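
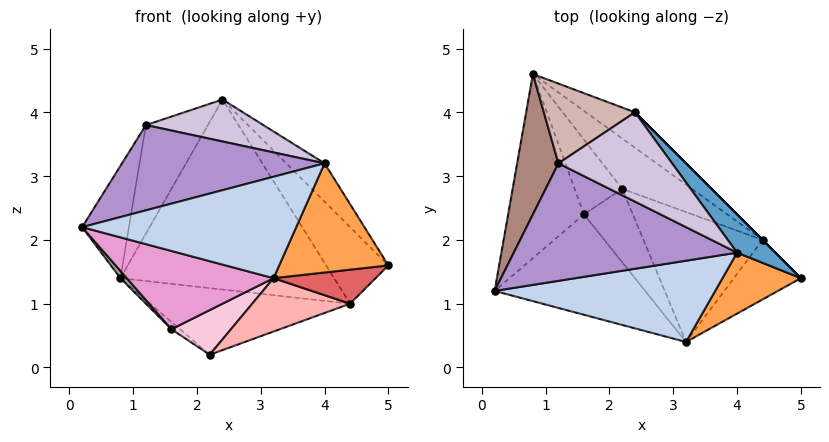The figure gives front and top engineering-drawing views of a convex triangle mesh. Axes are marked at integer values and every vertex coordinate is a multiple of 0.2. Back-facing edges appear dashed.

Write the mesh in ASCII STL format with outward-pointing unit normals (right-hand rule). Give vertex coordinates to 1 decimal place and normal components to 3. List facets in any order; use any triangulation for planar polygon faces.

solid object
 facet normal 0.816 0.408 0.408
  outer loop
   vertex 4.0 1.8 3.2
   vertex 5.0 1.4 1.6
   vertex 2.4 4.0 4.2
  endloop
 endfacet
 facet normal -0.041 -0.780 0.625
  outer loop
   vertex 3.2 0.4 1.4
   vertex 4.0 1.8 3.2
   vertex 0.2 1.2 2.2
  endloop
 endfacet
 facet normal 0.396 -0.802 0.448
  outer loop
   vertex 3.2 0.4 1.4
   vertex 5.0 1.4 1.6
   vertex 4.0 1.8 3.2
  endloop
 endfacet
 facet normal 0.454 0.711 -0.537
  outer loop
   vertex 4.4 2.0 1.0
   vertex 2.2 2.8 0.2
   vertex 0.8 4.6 1.4
  endloop
 endfacet
 facet normal 0.707 0.707 0.000
  outer loop
   vertex 4.4 2.0 1.0
   vertex 2.4 4.0 4.2
   vertex 5.0 1.4 1.6
  endloop
 endfacet
 facet normal 0.568 0.809 -0.151
  outer loop
   vertex 4.4 2.0 1.0
   vertex 0.8 4.6 1.4
   vertex 2.4 4.0 4.2
  endloop
 endfacet
 facet normal 0.349 -0.465 -0.814
  outer loop
   vertex 4.4 2.0 1.0
   vertex 5.0 1.4 1.6
   vertex 3.2 0.4 1.4
  endloop
 endfacet
 facet normal 0.194 -0.373 -0.907
  outer loop
   vertex 4.4 2.0 1.0
   vertex 3.2 0.4 1.4
   vertex 2.2 2.8 0.2
  endloop
 endfacet
 facet normal -0.119 -0.583 0.804
  outer loop
   vertex 1.2 3.2 3.8
   vertex 0.2 1.2 2.2
   vertex 4.0 1.8 3.2
  endloop
 endfacet
 facet normal -0.018 -0.425 0.905
  outer loop
   vertex 1.2 3.2 3.8
   vertex 4.0 1.8 3.2
   vertex 2.4 4.0 4.2
  endloop
 endfacet
 facet normal -0.928 0.232 0.290
  outer loop
   vertex 1.2 3.2 3.8
   vertex 0.8 4.6 1.4
   vertex 0.2 1.2 2.2
  endloop
 endfacet
 facet normal -0.592 0.649 0.477
  outer loop
   vertex 1.2 3.2 3.8
   vertex 2.4 4.0 4.2
   vertex 0.8 4.6 1.4
  endloop
 endfacet
 facet normal -0.351 -0.576 -0.739
  outer loop
   vertex 1.6 2.4 0.6
   vertex 3.2 0.4 1.4
   vertex 0.2 1.2 2.2
  endloop
 endfacet
 facet normal -0.217 -0.507 -0.834
  outer loop
   vertex 1.6 2.4 0.6
   vertex 2.2 2.8 0.2
   vertex 3.2 0.4 1.4
  endloop
 endfacet
 facet normal -0.742 -0.027 -0.669
  outer loop
   vertex 1.6 2.4 0.6
   vertex 0.2 1.2 2.2
   vertex 0.8 4.6 1.4
  endloop
 endfacet
 facet normal -0.589 0.078 -0.805
  outer loop
   vertex 1.6 2.4 0.6
   vertex 0.8 4.6 1.4
   vertex 2.2 2.8 0.2
  endloop
 endfacet
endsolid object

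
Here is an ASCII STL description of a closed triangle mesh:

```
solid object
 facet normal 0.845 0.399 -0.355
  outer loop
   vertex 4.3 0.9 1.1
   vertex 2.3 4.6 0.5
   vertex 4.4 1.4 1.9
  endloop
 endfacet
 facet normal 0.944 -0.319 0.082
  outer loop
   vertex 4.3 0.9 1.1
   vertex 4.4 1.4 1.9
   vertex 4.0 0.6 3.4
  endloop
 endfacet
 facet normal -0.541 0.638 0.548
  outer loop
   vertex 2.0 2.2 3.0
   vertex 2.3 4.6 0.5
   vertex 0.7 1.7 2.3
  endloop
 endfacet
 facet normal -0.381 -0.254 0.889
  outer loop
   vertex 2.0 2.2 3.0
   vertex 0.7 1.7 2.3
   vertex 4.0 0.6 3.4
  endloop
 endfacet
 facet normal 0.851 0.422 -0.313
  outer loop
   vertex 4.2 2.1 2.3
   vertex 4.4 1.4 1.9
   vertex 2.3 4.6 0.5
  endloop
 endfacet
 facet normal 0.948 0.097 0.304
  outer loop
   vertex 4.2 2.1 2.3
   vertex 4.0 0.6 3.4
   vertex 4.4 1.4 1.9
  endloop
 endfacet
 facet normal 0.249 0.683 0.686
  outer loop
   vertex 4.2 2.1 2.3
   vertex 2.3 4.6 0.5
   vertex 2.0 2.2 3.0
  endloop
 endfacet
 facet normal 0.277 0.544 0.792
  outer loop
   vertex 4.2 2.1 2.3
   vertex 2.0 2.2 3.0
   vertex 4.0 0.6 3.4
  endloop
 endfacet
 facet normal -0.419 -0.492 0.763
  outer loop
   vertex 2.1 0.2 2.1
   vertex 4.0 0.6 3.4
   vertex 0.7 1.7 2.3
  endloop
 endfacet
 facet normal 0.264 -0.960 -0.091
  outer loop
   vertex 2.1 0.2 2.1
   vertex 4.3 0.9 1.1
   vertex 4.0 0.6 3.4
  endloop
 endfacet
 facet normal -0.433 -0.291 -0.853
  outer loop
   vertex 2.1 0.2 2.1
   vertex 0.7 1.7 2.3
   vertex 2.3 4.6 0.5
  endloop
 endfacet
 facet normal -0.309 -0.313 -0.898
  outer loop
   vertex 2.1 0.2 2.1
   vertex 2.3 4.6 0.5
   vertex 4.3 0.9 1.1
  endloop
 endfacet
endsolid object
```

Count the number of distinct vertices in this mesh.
8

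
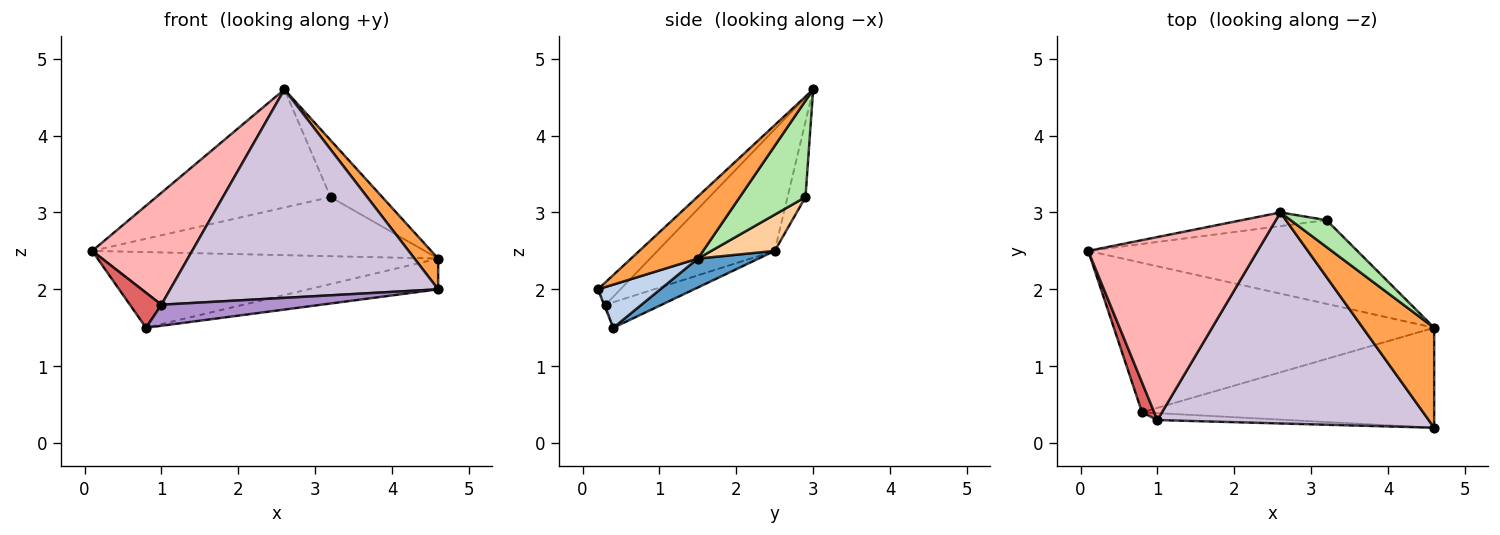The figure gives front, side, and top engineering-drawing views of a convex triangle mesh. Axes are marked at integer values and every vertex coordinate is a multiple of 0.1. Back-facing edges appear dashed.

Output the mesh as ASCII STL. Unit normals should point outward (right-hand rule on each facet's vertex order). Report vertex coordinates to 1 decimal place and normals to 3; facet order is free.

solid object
 facet normal 0.080 0.450 -0.889
  outer loop
   vertex 0.8 0.4 1.5
   vertex 0.1 2.5 2.5
   vertex 4.6 1.5 2.4
  endloop
 endfacet
 facet normal 0.140 0.291 -0.946
  outer loop
   vertex 4.6 0.2 2.0
   vertex 0.8 0.4 1.5
   vertex 4.6 1.5 2.4
  endloop
 endfacet
 facet normal 0.639 -0.226 0.735
  outer loop
   vertex 4.6 0.2 2.0
   vertex 4.6 1.5 2.4
   vertex 2.6 3.0 4.6
  endloop
 endfacet
 facet normal 0.109 0.573 -0.812
  outer loop
   vertex 3.2 2.9 3.2
   vertex 4.6 1.5 2.4
   vertex 0.1 2.5 2.5
  endloop
 endfacet
 facet normal -0.102 0.988 -0.114
  outer loop
   vertex 3.2 2.9 3.2
   vertex 0.1 2.5 2.5
   vertex 2.6 3.0 4.6
  endloop
 endfacet
 facet normal 0.754 0.594 0.281
  outer loop
   vertex 3.2 2.9 3.2
   vertex 2.6 3.0 4.6
   vertex 4.6 1.5 2.4
  endloop
 endfacet
 facet normal -0.804 -0.452 0.386
  outer loop
   vertex 1.0 0.3 1.8
   vertex 0.1 2.5 2.5
   vertex 0.8 0.4 1.5
  endloop
 endfacet
 facet normal -0.522 -0.445 0.728
  outer loop
   vertex 1.0 0.3 1.8
   vertex 2.6 3.0 4.6
   vertex 0.1 2.5 2.5
  endloop
 endfacet
 facet normal -0.009 -0.950 -0.311
  outer loop
   vertex 1.0 0.3 1.8
   vertex 0.8 0.4 1.5
   vertex 4.6 0.2 2.0
  endloop
 endfacet
 facet normal -0.059 -0.702 0.710
  outer loop
   vertex 1.0 0.3 1.8
   vertex 4.6 0.2 2.0
   vertex 2.6 3.0 4.6
  endloop
 endfacet
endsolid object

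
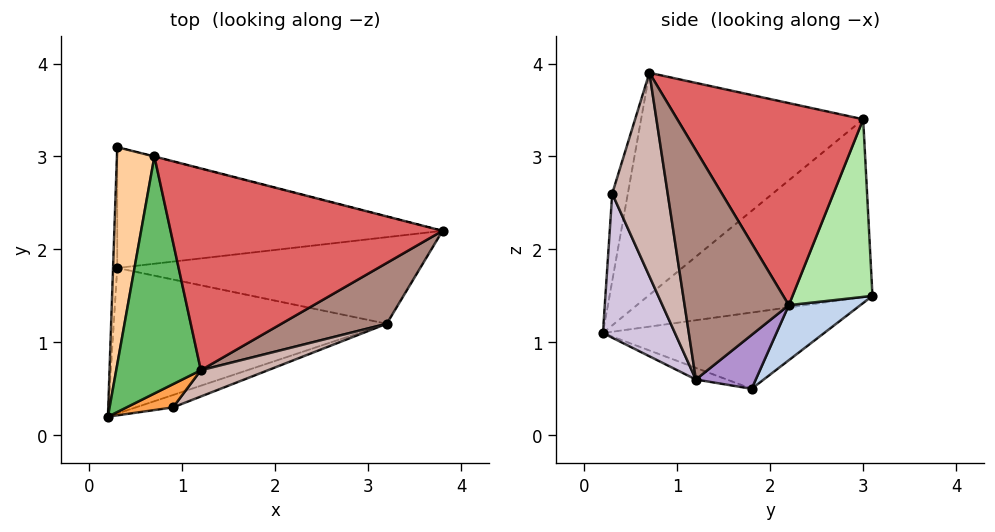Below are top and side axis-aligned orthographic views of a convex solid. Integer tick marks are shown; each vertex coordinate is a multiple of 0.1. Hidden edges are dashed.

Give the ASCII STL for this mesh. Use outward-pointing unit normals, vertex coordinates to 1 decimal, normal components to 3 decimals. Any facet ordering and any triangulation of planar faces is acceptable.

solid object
 facet normal -0.998 0.042 -0.054
  outer loop
   vertex 0.3 1.8 0.5
   vertex 0.2 0.2 1.1
   vertex 0.3 3.1 1.5
  endloop
 endfacet
 facet normal 0.133 0.604 -0.786
  outer loop
   vertex 0.3 1.8 0.5
   vertex 0.3 3.1 1.5
   vertex 3.8 2.2 1.4
  endloop
 endfacet
 facet normal -0.668 -0.654 0.355
  outer loop
   vertex 0.9 0.3 2.6
   vertex 1.2 0.7 3.9
   vertex 0.2 0.2 1.1
  endloop
 endfacet
 facet normal -0.978 0.005 0.206
  outer loop
   vertex 0.7 3.0 3.4
   vertex 0.3 3.1 1.5
   vertex 0.2 0.2 1.1
  endloop
 endfacet
 facet normal -0.927 -0.125 0.353
  outer loop
   vertex 0.7 3.0 3.4
   vertex 0.2 0.2 1.1
   vertex 1.2 0.7 3.9
  endloop
 endfacet
 facet normal 0.249 0.969 -0.001
  outer loop
   vertex 0.7 3.0 3.4
   vertex 3.8 2.2 1.4
   vertex 0.3 3.1 1.5
  endloop
 endfacet
 facet normal 0.571 0.291 0.768
  outer loop
   vertex 0.7 3.0 3.4
   vertex 1.2 0.7 3.9
   vertex 3.8 2.2 1.4
  endloop
 endfacet
 facet normal -0.040 -0.349 -0.936
  outer loop
   vertex 3.2 1.2 0.6
   vertex 0.2 0.2 1.1
   vertex 0.3 1.8 0.5
  endloop
 endfacet
 facet normal 0.145 0.564 -0.813
  outer loop
   vertex 3.2 1.2 0.6
   vertex 0.3 1.8 0.5
   vertex 3.8 2.2 1.4
  endloop
 endfacet
 facet normal 0.303 -0.950 -0.078
  outer loop
   vertex 3.2 1.2 0.6
   vertex 0.9 0.3 2.6
   vertex 0.2 0.2 1.1
  endloop
 endfacet
 facet normal 0.682 -0.660 0.314
  outer loop
   vertex 3.2 1.2 0.6
   vertex 3.8 2.2 1.4
   vertex 1.2 0.7 3.9
  endloop
 endfacet
 facet normal 0.475 -0.866 0.157
  outer loop
   vertex 3.2 1.2 0.6
   vertex 1.2 0.7 3.9
   vertex 0.9 0.3 2.6
  endloop
 endfacet
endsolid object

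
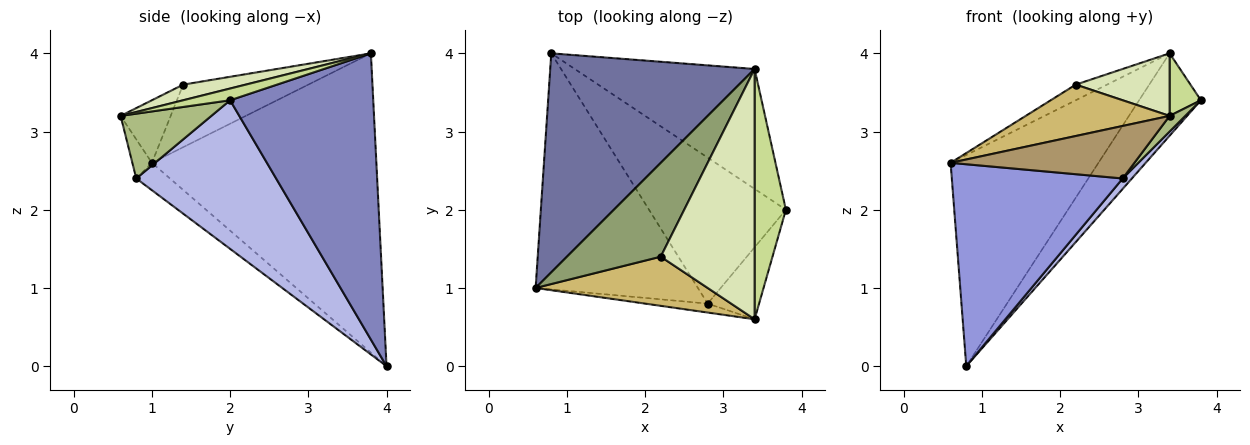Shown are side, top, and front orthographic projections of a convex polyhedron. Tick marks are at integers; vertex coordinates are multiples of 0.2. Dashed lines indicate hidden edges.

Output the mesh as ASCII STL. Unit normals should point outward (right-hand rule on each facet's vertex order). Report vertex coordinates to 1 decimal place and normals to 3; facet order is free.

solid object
 facet normal -0.725 0.478 0.495
  outer loop
   vertex 3.4 3.8 4.0
   vertex 0.8 4.0 0.0
   vertex 0.6 1.0 2.6
  endloop
 endfacet
 facet normal 0.795 0.343 -0.500
  outer loop
   vertex 3.4 3.8 4.0
   vertex 3.8 2.0 3.4
   vertex 0.8 4.0 0.0
  endloop
 endfacet
 facet normal -0.127 -0.645 -0.754
  outer loop
   vertex 2.8 0.8 2.4
   vertex 0.6 1.0 2.6
   vertex 0.8 4.0 0.0
  endloop
 endfacet
 facet normal 0.735 -0.048 -0.677
  outer loop
   vertex 2.8 0.8 2.4
   vertex 0.8 4.0 0.0
   vertex 3.8 2.0 3.4
  endloop
 endfacet
 facet normal -0.549 0.137 0.824
  outer loop
   vertex 2.2 1.4 3.6
   vertex 3.4 3.8 4.0
   vertex 0.6 1.0 2.6
  endloop
 endfacet
 facet normal 0.776 -0.134 -0.616
  outer loop
   vertex 3.4 0.6 3.2
   vertex 2.8 0.8 2.4
   vertex 3.8 2.0 3.4
  endloop
 endfacet
 facet normal 0.342 -0.228 0.912
  outer loop
   vertex 3.4 0.6 3.2
   vertex 3.8 2.0 3.4
   vertex 3.4 3.8 4.0
  endloop
 endfacet
 facet normal 0.160 -0.239 0.958
  outer loop
   vertex 3.4 0.6 3.2
   vertex 3.4 3.8 4.0
   vertex 2.2 1.4 3.6
  endloop
 endfacet
 facet normal -0.104 -0.980 -0.167
  outer loop
   vertex 3.4 0.6 3.2
   vertex 0.6 1.0 2.6
   vertex 2.8 0.8 2.4
  endloop
 endfacet
 facet normal -0.244 -0.701 0.670
  outer loop
   vertex 3.4 0.6 3.2
   vertex 2.2 1.4 3.6
   vertex 0.6 1.0 2.6
  endloop
 endfacet
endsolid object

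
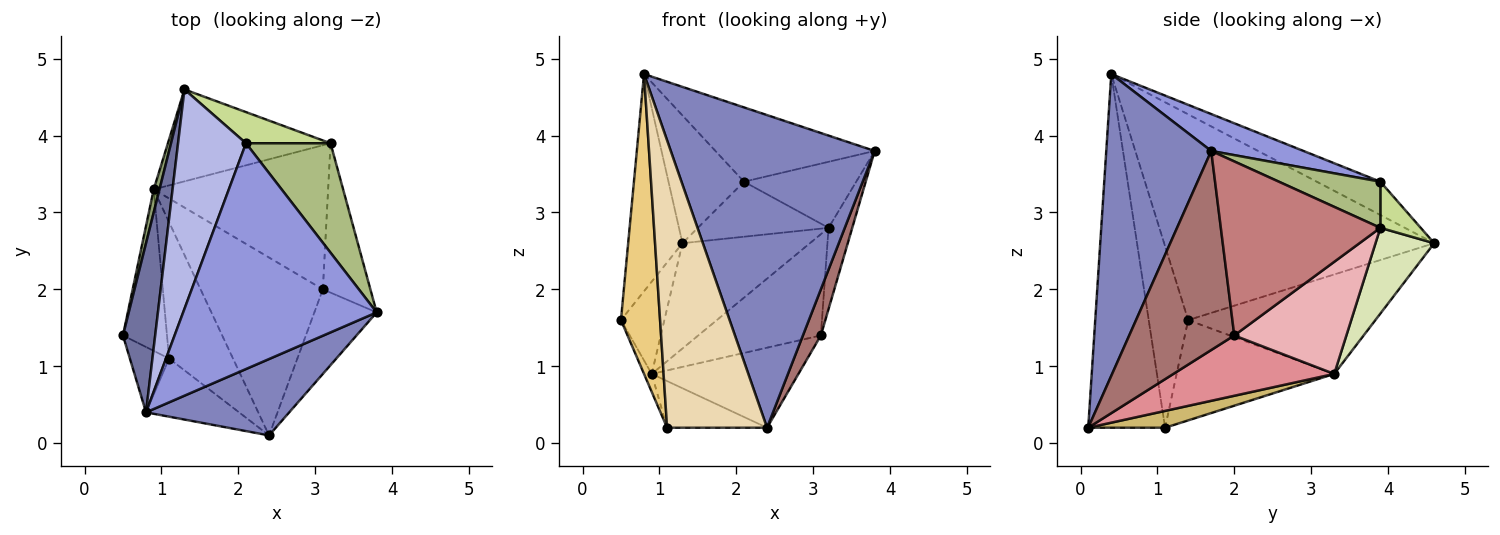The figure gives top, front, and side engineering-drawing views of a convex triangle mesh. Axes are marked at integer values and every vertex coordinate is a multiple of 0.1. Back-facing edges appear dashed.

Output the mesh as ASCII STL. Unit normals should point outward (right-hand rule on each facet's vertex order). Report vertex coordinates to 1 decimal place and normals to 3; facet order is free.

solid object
 facet normal -0.969 0.195 0.152
  outer loop
   vertex 0.8 0.4 4.8
   vertex 1.3 4.6 2.6
   vertex 0.5 1.4 1.6
  endloop
 endfacet
 facet normal 0.447 -0.869 0.212
  outer loop
   vertex 2.4 0.1 0.2
   vertex 3.8 1.7 3.8
   vertex 0.8 0.4 4.8
  endloop
 endfacet
 facet normal 0.178 0.308 0.935
  outer loop
   vertex 2.1 3.9 3.4
   vertex 0.8 0.4 4.8
   vertex 3.8 1.7 3.8
  endloop
 endfacet
 facet normal -0.390 0.463 0.796
  outer loop
   vertex 2.1 3.9 3.4
   vertex 1.3 4.6 2.6
   vertex 0.8 0.4 4.8
  endloop
 endfacet
 facet normal -0.973 0.226 0.056
  outer loop
   vertex 0.9 3.3 0.9
   vertex 0.5 1.4 1.6
   vertex 1.3 4.6 2.6
  endloop
 endfacet
 facet normal 0.423 0.468 0.776
  outer loop
   vertex 3.2 3.9 2.8
   vertex 2.1 3.9 3.4
   vertex 3.8 1.7 3.8
  endloop
 endfacet
 facet normal 0.260 0.840 0.476
  outer loop
   vertex 3.2 3.9 2.8
   vertex 1.3 4.6 2.6
   vertex 2.1 3.9 3.4
  endloop
 endfacet
 facet normal 0.328 0.712 -0.621
  outer loop
   vertex 3.2 3.9 2.8
   vertex 0.9 3.3 0.9
   vertex 1.3 4.6 2.6
  endloop
 endfacet
 facet normal -0.915 0.045 -0.402
  outer loop
   vertex 1.1 1.1 0.2
   vertex 0.5 1.4 1.6
   vertex 0.9 3.3 0.9
  endloop
 endfacet
 facet normal 0.242 0.314 -0.918
  outer loop
   vertex 1.1 1.1 0.2
   vertex 0.9 3.3 0.9
   vertex 2.4 0.1 0.2
  endloop
 endfacet
 facet normal -0.702 -0.696 -0.152
  outer loop
   vertex 1.1 1.1 0.2
   vertex 0.8 0.4 4.8
   vertex 0.5 1.4 1.6
  endloop
 endfacet
 facet normal -0.602 -0.783 -0.158
  outer loop
   vertex 1.1 1.1 0.2
   vertex 2.4 0.1 0.2
   vertex 0.8 0.4 4.8
  endloop
 endfacet
 facet normal 0.942 -0.161 -0.295
  outer loop
   vertex 3.1 2.0 1.4
   vertex 3.8 1.7 3.8
   vertex 2.4 0.1 0.2
  endloop
 endfacet
 facet normal 0.955 0.142 -0.261
  outer loop
   vertex 3.1 2.0 1.4
   vertex 3.2 3.9 2.8
   vertex 3.8 1.7 3.8
  endloop
 endfacet
 facet normal 0.410 0.374 -0.832
  outer loop
   vertex 3.1 2.0 1.4
   vertex 2.4 0.1 0.2
   vertex 0.9 3.3 0.9
  endloop
 endfacet
 facet normal 0.465 0.509 -0.724
  outer loop
   vertex 3.1 2.0 1.4
   vertex 0.9 3.3 0.9
   vertex 3.2 3.9 2.8
  endloop
 endfacet
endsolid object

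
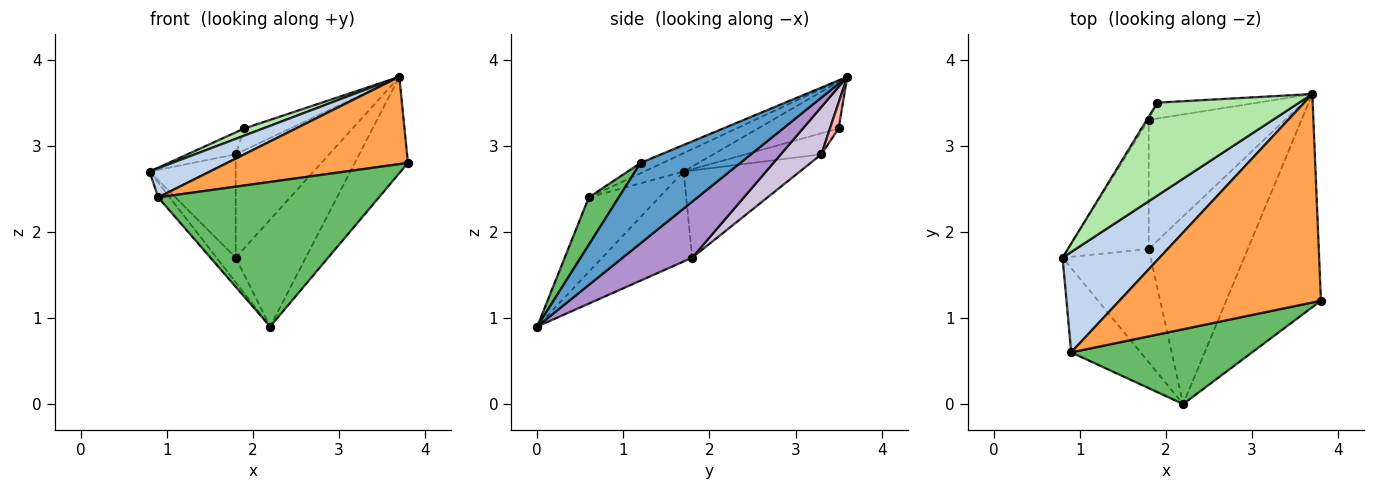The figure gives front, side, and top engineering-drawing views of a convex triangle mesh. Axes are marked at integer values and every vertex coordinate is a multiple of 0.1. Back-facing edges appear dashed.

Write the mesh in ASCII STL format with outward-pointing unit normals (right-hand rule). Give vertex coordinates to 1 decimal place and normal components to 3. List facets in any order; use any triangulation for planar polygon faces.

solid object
 facet normal 0.612 0.326 -0.721
  outer loop
   vertex 2.2 0.0 0.9
   vertex 3.7 3.6 3.8
   vertex 3.8 1.2 2.8
  endloop
 endfacet
 facet normal -0.179 -0.274 0.945
  outer loop
   vertex 0.9 0.6 2.4
   vertex 3.7 3.6 3.8
   vertex 0.8 1.7 2.7
  endloop
 endfacet
 facet normal -0.047 -0.386 0.921
  outer loop
   vertex 0.9 0.6 2.4
   vertex 3.8 1.2 2.8
   vertex 3.7 3.6 3.8
  endloop
 endfacet
 facet normal -0.726 0.119 -0.677
  outer loop
   vertex 0.9 0.6 2.4
   vertex 0.8 1.7 2.7
   vertex 2.2 0.0 0.9
  endloop
 endfacet
 facet normal 0.120 -0.882 0.456
  outer loop
   vertex 0.9 0.6 2.4
   vertex 2.2 0.0 0.9
   vertex 3.8 1.2 2.8
  endloop
 endfacet
 facet normal -0.312 -0.073 0.947
  outer loop
   vertex 1.9 3.5 3.2
   vertex 0.8 1.7 2.7
   vertex 3.7 3.6 3.8
  endloop
 endfacet
 facet normal -0.841 0.535 -0.076
  outer loop
   vertex 1.9 3.5 3.2
   vertex 1.8 3.3 2.9
   vertex 0.8 1.7 2.7
  endloop
 endfacet
 facet normal 0.150 0.799 -0.583
  outer loop
   vertex 1.9 3.5 3.2
   vertex 3.7 3.6 3.8
   vertex 1.8 3.3 2.9
  endloop
 endfacet
 facet normal 0.441 0.445 -0.780
  outer loop
   vertex 1.8 1.8 1.7
   vertex 3.7 3.6 3.8
   vertex 2.2 0.0 0.9
  endloop
 endfacet
 facet normal 0.262 0.603 -0.754
  outer loop
   vertex 1.8 1.8 1.7
   vertex 1.8 3.3 2.9
   vertex 3.7 3.6 3.8
  endloop
 endfacet
 facet normal -0.707 0.150 -0.692
  outer loop
   vertex 1.8 1.8 1.7
   vertex 2.2 0.0 0.9
   vertex 0.8 1.7 2.7
  endloop
 endfacet
 facet normal -0.645 0.478 -0.597
  outer loop
   vertex 1.8 1.8 1.7
   vertex 0.8 1.7 2.7
   vertex 1.8 3.3 2.9
  endloop
 endfacet
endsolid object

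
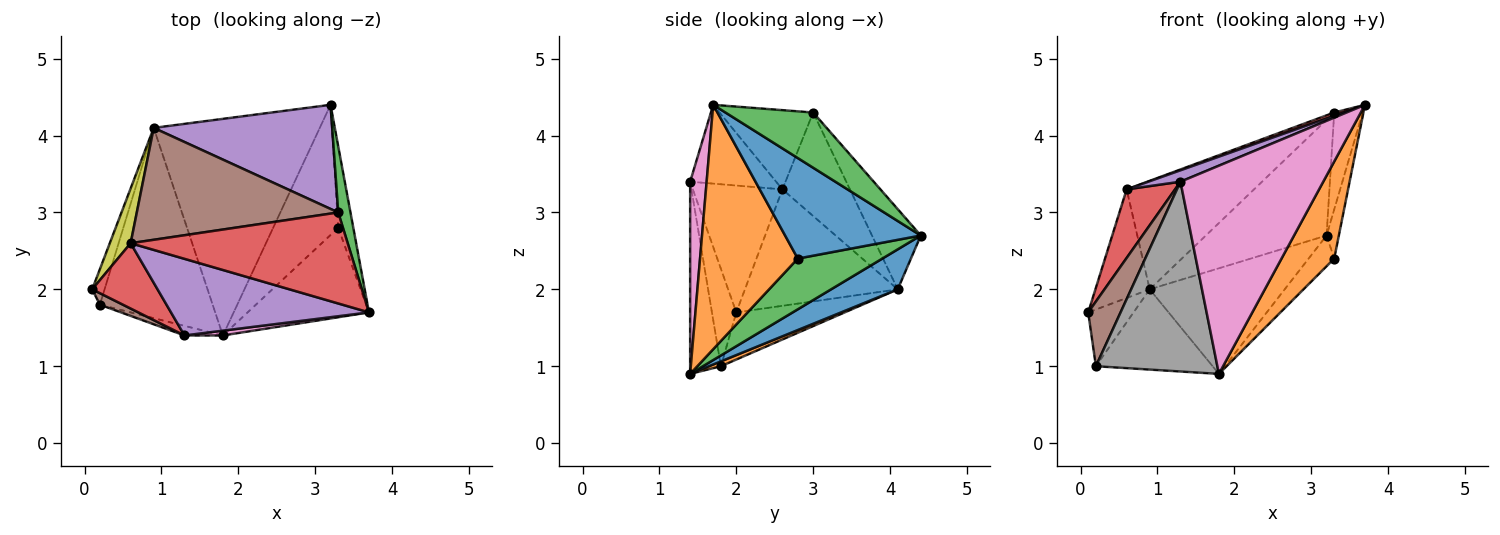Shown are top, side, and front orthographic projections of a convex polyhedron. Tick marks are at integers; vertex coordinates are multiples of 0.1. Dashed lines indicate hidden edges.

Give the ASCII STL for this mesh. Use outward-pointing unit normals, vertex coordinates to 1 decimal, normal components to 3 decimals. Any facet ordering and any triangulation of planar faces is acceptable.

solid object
 facet normal 0.985 0.089 -0.148
  outer loop
   vertex 3.3 2.8 2.4
   vertex 3.2 4.4 2.7
   vertex 3.7 1.7 4.4
  endloop
 endfacet
 facet normal 0.806 -0.435 -0.401
  outer loop
   vertex 3.3 2.8 2.4
   vertex 3.7 1.7 4.4
   vertex 1.8 1.4 0.9
  endloop
 endfacet
 facet normal 0.604 0.183 -0.775
  outer loop
   vertex 3.3 2.8 2.4
   vertex 1.8 1.4 0.9
   vertex 3.2 4.4 2.7
  endloop
 endfacet
 facet normal -0.801 -0.433 0.413
  outer loop
   vertex 1.3 1.4 3.4
   vertex 0.6 2.6 3.3
   vertex 0.1 2.0 1.7
  endloop
 endfacet
 facet normal -0.366 -0.137 0.920
  outer loop
   vertex 1.3 1.4 3.4
   vertex 3.7 1.7 4.4
   vertex 0.6 2.6 3.3
  endloop
 endfacet
 facet normal -0.595 -0.791 0.141
  outer loop
   vertex 1.3 1.4 3.4
   vertex 0.1 2.0 1.7
   vertex 0.2 1.8 1.0
  endloop
 endfacet
 facet normal 0.115 -0.993 0.023
  outer loop
   vertex 1.3 1.4 3.4
   vertex 1.8 1.4 0.9
   vertex 3.7 1.7 4.4
  endloop
 endfacet
 facet normal -0.245 -0.968 -0.049
  outer loop
   vertex 1.3 1.4 3.4
   vertex 0.2 1.8 1.0
   vertex 1.8 1.4 0.9
  endloop
 endfacet
 facet normal -0.929 0.330 0.167
  outer loop
   vertex 0.9 4.1 2.0
   vertex 0.1 2.0 1.7
   vertex 0.6 2.6 3.3
  endloop
 endfacet
 facet normal -0.897 0.375 -0.235
  outer loop
   vertex 0.9 4.1 2.0
   vertex 0.2 1.8 1.0
   vertex 0.1 2.0 1.7
  endloop
 endfacet
 facet normal 0.211 0.428 -0.878
  outer loop
   vertex 0.9 4.1 2.0
   vertex 3.2 4.4 2.7
   vertex 1.8 1.4 0.9
  endloop
 endfacet
 facet normal 0.040 0.388 -0.921
  outer loop
   vertex 0.9 4.1 2.0
   vertex 1.8 1.4 0.9
   vertex 0.2 1.8 1.0
  endloop
 endfacet
 facet normal 0.931 0.302 0.206
  outer loop
   vertex 3.3 3.0 4.3
   vertex 3.7 1.7 4.4
   vertex 3.2 4.4 2.7
  endloop
 endfacet
 facet normal -0.343 -0.033 0.939
  outer loop
   vertex 3.3 3.0 4.3
   vertex 0.6 2.6 3.3
   vertex 3.7 1.7 4.4
  endloop
 endfacet
 facet normal -0.288 0.712 0.641
  outer loop
   vertex 3.3 3.0 4.3
   vertex 3.2 4.4 2.7
   vertex 0.9 4.1 2.0
  endloop
 endfacet
 facet normal -0.346 0.653 0.674
  outer loop
   vertex 3.3 3.0 4.3
   vertex 0.9 4.1 2.0
   vertex 0.6 2.6 3.3
  endloop
 endfacet
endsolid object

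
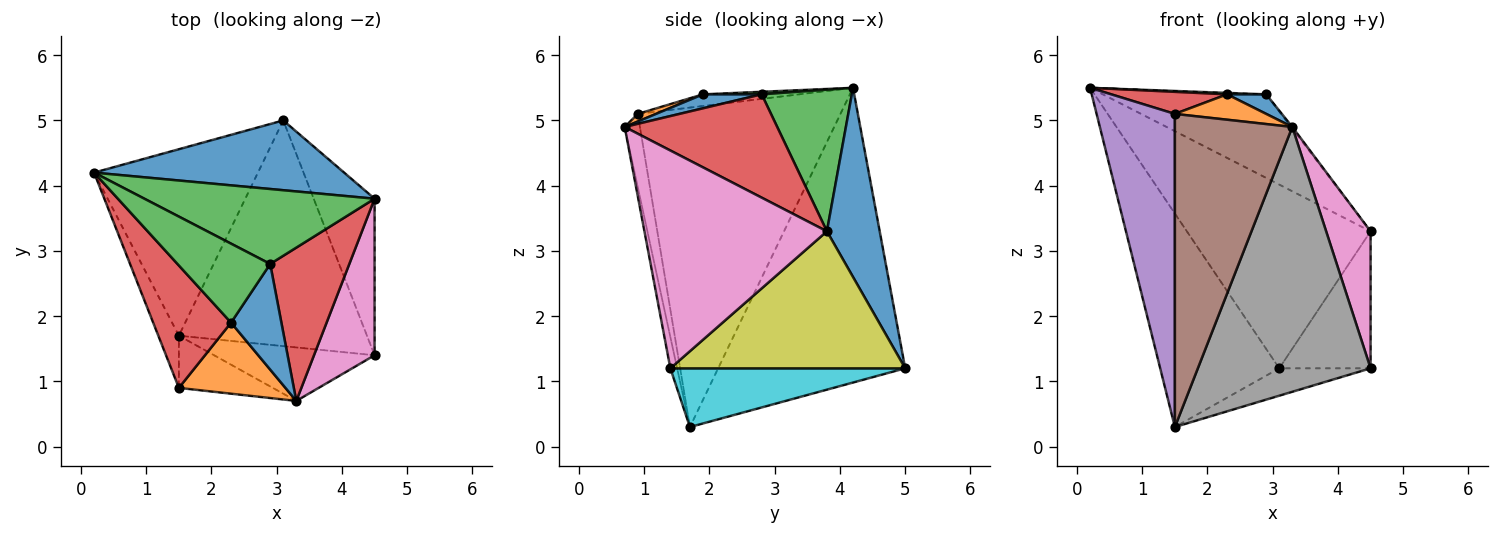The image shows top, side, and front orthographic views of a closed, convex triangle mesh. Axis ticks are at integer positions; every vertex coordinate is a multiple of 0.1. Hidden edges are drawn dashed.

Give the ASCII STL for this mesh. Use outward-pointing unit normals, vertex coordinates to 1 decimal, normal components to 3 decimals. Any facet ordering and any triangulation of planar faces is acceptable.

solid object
 facet normal 0.259 0.903 0.343
  outer loop
   vertex 3.1 5.0 1.2
   vertex 0.2 4.2 5.5
   vertex 4.5 3.8 3.3
  endloop
 endfacet
 facet normal -0.764 0.486 -0.425
  outer loop
   vertex 3.1 5.0 1.2
   vertex 1.5 1.7 0.3
   vertex 0.2 4.2 5.5
  endloop
 endfacet
 facet normal 0.380 0.689 0.617
  outer loop
   vertex 2.9 2.8 5.4
   vertex 4.5 3.8 3.3
   vertex 0.2 4.2 5.5
  endloop
 endfacet
 facet normal 0.794 0.006 0.608
  outer loop
   vertex 2.9 2.8 5.4
   vertex 3.3 0.7 4.9
   vertex 4.5 3.8 3.3
  endloop
 endfacet
 facet normal -0.931 -0.360 -0.060
  outer loop
   vertex 1.5 0.9 5.1
   vertex 0.2 4.2 5.5
   vertex 1.5 1.7 0.3
  endloop
 endfacet
 facet normal -0.127 -0.978 -0.163
  outer loop
   vertex 1.5 0.9 5.1
   vertex 1.5 1.7 0.3
   vertex 3.3 0.7 4.9
  endloop
 endfacet
 facet normal 0.938 -0.228 0.261
  outer loop
   vertex 4.5 1.4 1.2
   vertex 4.5 3.8 3.3
   vertex 3.3 0.7 4.9
  endloop
 endfacet
 facet normal -0.039 -0.979 -0.198
  outer loop
   vertex 4.5 1.4 1.2
   vertex 3.3 0.7 4.9
   vertex 1.5 1.7 0.3
  endloop
 endfacet
 facet normal 0.861 0.335 -0.383
  outer loop
   vertex 4.5 1.4 1.2
   vertex 3.1 5.0 1.2
   vertex 4.5 3.8 3.3
  endloop
 endfacet
 facet normal 0.296 0.115 -0.948
  outer loop
   vertex 4.5 1.4 1.2
   vertex 1.5 1.7 0.3
   vertex 3.1 5.0 1.2
  endloop
 endfacet
 facet normal 0.263 -0.176 0.949
  outer loop
   vertex 2.3 1.9 5.4
   vertex 3.3 0.7 4.9
   vertex 2.9 2.8 5.4
  endloop
 endfacet
 facet normal 0.067 -0.336 0.940
  outer loop
   vertex 2.3 1.9 5.4
   vertex 1.5 0.9 5.1
   vertex 3.3 0.7 4.9
  endloop
 endfacet
 facet normal 0.028 -0.018 0.999
  outer loop
   vertex 2.3 1.9 5.4
   vertex 2.9 2.8 5.4
   vertex 0.2 4.2 5.5
  endloop
 endfacet
 facet normal -0.146 -0.175 0.974
  outer loop
   vertex 2.3 1.9 5.4
   vertex 0.2 4.2 5.5
   vertex 1.5 0.9 5.1
  endloop
 endfacet
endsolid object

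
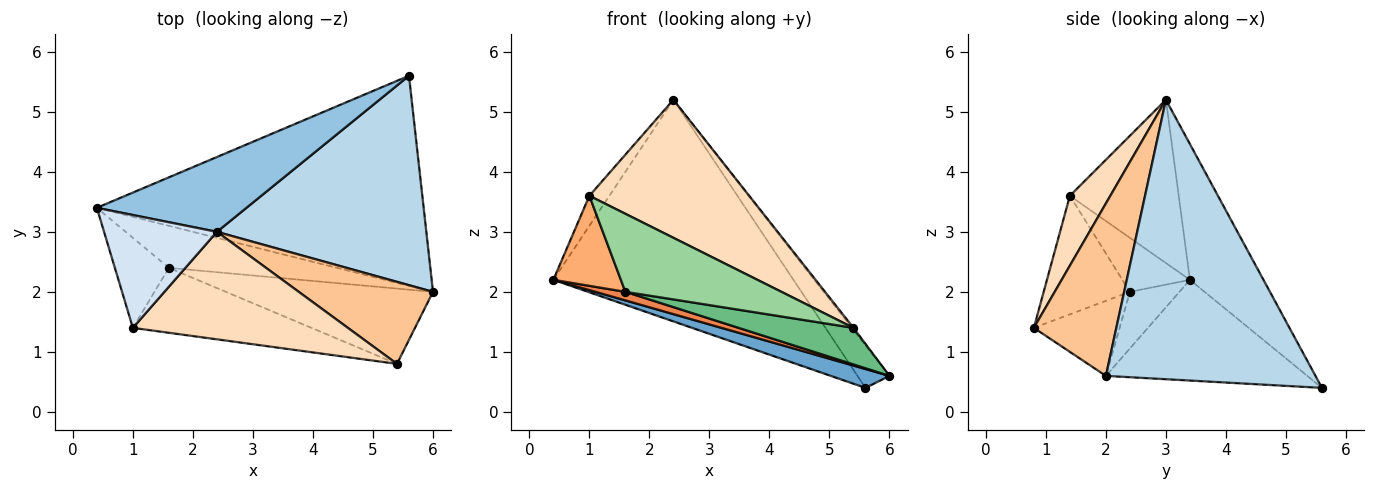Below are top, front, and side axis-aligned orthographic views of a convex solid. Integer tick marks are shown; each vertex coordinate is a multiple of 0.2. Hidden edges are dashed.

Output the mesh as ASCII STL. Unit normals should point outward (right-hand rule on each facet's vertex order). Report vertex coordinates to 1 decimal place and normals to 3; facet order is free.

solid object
 facet normal -0.293 -0.085 -0.952
  outer loop
   vertex 5.6 5.6 0.4
   vertex 6.0 2.0 0.6
   vertex 0.4 3.4 2.2
  endloop
 endfacet
 facet normal -0.279 0.910 0.307
  outer loop
   vertex 2.4 3.0 5.2
   vertex 5.6 5.6 0.4
   vertex 0.4 3.4 2.2
  endloop
 endfacet
 facet normal 0.794 0.121 0.595
  outer loop
   vertex 2.4 3.0 5.2
   vertex 6.0 2.0 0.6
   vertex 5.6 5.6 0.4
  endloop
 endfacet
 facet normal -0.813 0.150 0.562
  outer loop
   vertex 1.0 1.4 3.6
   vertex 2.4 3.0 5.2
   vertex 0.4 3.4 2.2
  endloop
 endfacet
 facet normal -0.313 -0.190 -0.930
  outer loop
   vertex 1.6 2.4 2.0
   vertex 0.4 3.4 2.2
   vertex 6.0 2.0 0.6
  endloop
 endfacet
 facet normal -0.577 -0.577 -0.577
  outer loop
   vertex 1.6 2.4 2.0
   vertex 1.0 1.4 3.6
   vertex 0.4 3.4 2.2
  endloop
 endfacet
 facet normal 0.789 0.015 0.614
  outer loop
   vertex 5.4 0.8 1.4
   vertex 6.0 2.0 0.6
   vertex 2.4 3.0 5.2
  endloop
 endfacet
 facet normal 0.196 -0.774 0.602
  outer loop
   vertex 5.4 0.8 1.4
   vertex 2.4 3.0 5.2
   vertex 1.0 1.4 3.6
  endloop
 endfacet
 facet normal -0.310 -0.415 -0.855
  outer loop
   vertex 5.4 0.8 1.4
   vertex 1.6 2.4 2.0
   vertex 6.0 2.0 0.6
  endloop
 endfacet
 facet normal -0.391 -0.708 -0.589
  outer loop
   vertex 5.4 0.8 1.4
   vertex 1.0 1.4 3.6
   vertex 1.6 2.4 2.0
  endloop
 endfacet
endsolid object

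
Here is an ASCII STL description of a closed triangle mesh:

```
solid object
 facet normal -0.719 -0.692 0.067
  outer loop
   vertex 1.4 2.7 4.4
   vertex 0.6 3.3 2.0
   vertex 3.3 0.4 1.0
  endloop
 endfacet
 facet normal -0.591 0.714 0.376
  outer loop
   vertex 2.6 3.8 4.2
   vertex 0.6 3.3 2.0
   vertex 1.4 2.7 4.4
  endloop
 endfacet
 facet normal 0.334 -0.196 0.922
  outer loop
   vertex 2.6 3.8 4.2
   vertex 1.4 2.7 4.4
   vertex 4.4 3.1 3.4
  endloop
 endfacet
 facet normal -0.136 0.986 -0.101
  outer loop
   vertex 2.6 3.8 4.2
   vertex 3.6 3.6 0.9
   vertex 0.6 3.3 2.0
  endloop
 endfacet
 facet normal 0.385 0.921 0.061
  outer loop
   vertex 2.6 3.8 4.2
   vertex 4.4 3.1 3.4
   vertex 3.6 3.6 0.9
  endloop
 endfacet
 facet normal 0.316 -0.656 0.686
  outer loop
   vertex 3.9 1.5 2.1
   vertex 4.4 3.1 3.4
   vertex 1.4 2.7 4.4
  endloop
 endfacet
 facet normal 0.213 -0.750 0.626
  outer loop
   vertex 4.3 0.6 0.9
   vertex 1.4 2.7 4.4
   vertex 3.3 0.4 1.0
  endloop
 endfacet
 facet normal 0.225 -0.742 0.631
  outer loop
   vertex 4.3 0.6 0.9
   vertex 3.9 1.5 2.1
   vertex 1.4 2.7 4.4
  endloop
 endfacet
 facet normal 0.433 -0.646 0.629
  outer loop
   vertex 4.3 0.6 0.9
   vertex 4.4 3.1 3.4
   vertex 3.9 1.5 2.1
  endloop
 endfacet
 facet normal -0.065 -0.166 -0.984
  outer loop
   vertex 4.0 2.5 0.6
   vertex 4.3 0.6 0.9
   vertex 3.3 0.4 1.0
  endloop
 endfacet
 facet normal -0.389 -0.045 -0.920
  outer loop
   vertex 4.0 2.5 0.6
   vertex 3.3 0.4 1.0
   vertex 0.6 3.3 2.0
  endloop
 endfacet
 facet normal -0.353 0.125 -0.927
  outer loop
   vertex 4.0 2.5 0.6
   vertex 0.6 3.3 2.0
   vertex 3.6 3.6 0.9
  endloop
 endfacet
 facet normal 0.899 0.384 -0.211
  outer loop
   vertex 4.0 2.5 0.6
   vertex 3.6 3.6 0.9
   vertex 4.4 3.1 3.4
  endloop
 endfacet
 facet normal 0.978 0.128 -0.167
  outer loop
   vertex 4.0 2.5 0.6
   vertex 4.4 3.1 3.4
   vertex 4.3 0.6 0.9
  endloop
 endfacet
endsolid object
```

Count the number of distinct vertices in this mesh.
9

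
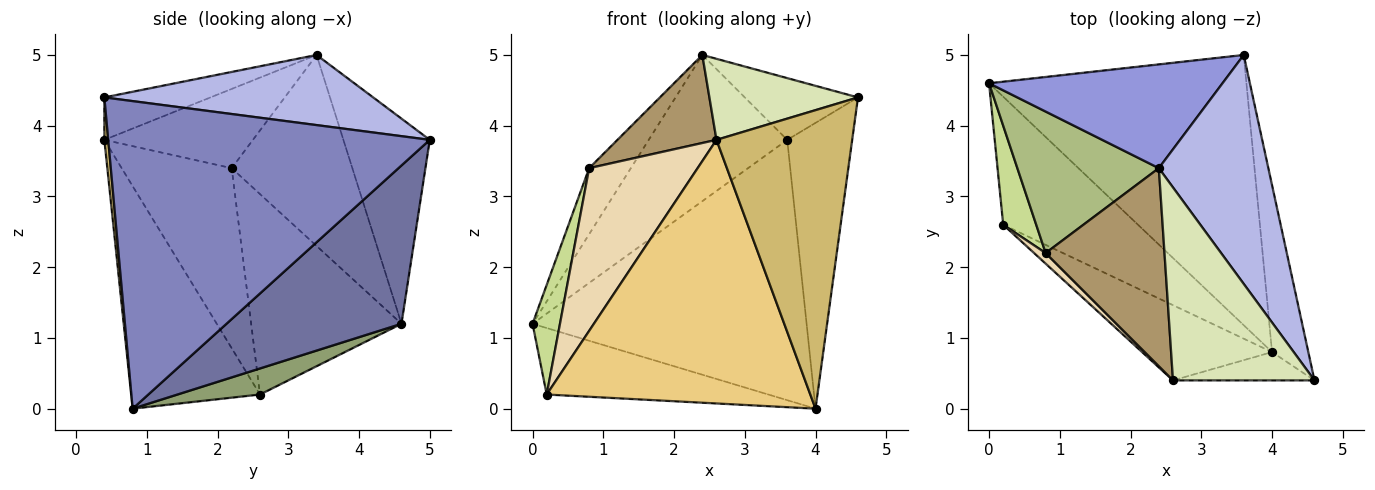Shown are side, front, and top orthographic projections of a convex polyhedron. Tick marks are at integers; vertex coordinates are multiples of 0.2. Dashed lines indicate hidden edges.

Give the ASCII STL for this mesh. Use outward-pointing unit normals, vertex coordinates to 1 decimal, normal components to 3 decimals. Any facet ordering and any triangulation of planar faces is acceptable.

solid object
 facet normal 0.405 0.634 -0.658
  outer loop
   vertex 4.0 0.8 0.0
   vertex 0.0 4.6 1.2
   vertex 3.6 5.0 3.8
  endloop
 endfacet
 facet normal 0.974 0.197 -0.115
  outer loop
   vertex 4.0 0.8 0.0
   vertex 3.6 5.0 3.8
   vertex 4.6 0.4 4.4
  endloop
 endfacet
 facet normal -0.453 0.727 0.516
  outer loop
   vertex 2.4 3.4 5.0
   vertex 3.6 5.0 3.8
   vertex 0.0 4.6 1.2
  endloop
 endfacet
 facet normal 0.526 0.221 0.821
  outer loop
   vertex 2.4 3.4 5.0
   vertex 4.6 0.4 4.4
   vertex 3.6 5.0 3.8
  endloop
 endfacet
 facet normal 0.169 0.454 -0.875
  outer loop
   vertex 0.2 2.6 0.2
   vertex 0.0 4.6 1.2
   vertex 4.0 0.8 0.0
  endloop
 endfacet
 facet normal -0.774 0.268 0.574
  outer loop
   vertex 0.8 2.2 3.4
   vertex 2.4 3.4 5.0
   vertex 0.0 4.6 1.2
  endloop
 endfacet
 facet normal -0.971 -0.177 0.160
  outer loop
   vertex 0.8 2.2 3.4
   vertex 0.0 4.6 1.2
   vertex 0.2 2.6 0.2
  endloop
 endfacet
 facet normal -0.267 -0.373 0.889
  outer loop
   vertex 2.6 0.4 3.8
   vertex 4.6 0.4 4.4
   vertex 2.4 3.4 5.0
  endloop
 endfacet
 facet normal -0.520 -0.347 0.780
  outer loop
   vertex 2.6 0.4 3.8
   vertex 2.4 3.4 5.0
   vertex 0.8 2.2 3.4
  endloop
 endfacet
 facet normal 0.028 -0.995 -0.094
  outer loop
   vertex 2.6 0.4 3.8
   vertex 4.0 0.8 0.0
   vertex 4.6 0.4 4.4
  endloop
 endfacet
 facet normal -0.425 -0.870 -0.248
  outer loop
   vertex 2.6 0.4 3.8
   vertex 0.2 2.6 0.2
   vertex 4.0 0.8 0.0
  endloop
 endfacet
 facet normal -0.711 -0.701 0.046
  outer loop
   vertex 2.6 0.4 3.8
   vertex 0.8 2.2 3.4
   vertex 0.2 2.6 0.2
  endloop
 endfacet
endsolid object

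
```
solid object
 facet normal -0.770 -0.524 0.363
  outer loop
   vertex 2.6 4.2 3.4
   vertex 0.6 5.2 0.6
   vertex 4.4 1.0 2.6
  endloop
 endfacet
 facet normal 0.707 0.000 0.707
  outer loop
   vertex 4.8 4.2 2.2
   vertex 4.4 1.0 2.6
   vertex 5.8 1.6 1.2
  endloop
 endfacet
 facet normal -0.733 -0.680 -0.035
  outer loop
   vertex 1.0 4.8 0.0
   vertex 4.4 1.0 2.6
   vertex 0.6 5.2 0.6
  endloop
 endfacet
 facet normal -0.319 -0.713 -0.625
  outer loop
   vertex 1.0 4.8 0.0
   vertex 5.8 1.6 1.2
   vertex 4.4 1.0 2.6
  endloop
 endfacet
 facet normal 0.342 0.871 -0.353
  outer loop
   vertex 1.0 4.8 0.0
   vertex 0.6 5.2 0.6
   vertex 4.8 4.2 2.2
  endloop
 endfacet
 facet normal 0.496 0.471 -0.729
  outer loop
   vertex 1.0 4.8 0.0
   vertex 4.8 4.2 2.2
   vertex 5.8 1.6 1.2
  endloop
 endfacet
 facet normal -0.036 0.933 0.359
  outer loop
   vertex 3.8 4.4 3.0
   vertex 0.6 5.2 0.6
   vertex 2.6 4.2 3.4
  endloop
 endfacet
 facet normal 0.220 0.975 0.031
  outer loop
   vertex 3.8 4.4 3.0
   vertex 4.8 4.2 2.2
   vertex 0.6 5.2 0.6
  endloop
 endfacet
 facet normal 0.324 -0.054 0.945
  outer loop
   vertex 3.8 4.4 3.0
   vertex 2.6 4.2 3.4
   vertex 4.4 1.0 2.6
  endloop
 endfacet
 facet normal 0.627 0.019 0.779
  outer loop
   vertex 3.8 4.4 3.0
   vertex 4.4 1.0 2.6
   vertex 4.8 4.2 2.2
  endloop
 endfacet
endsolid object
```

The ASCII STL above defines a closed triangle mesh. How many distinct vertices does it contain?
7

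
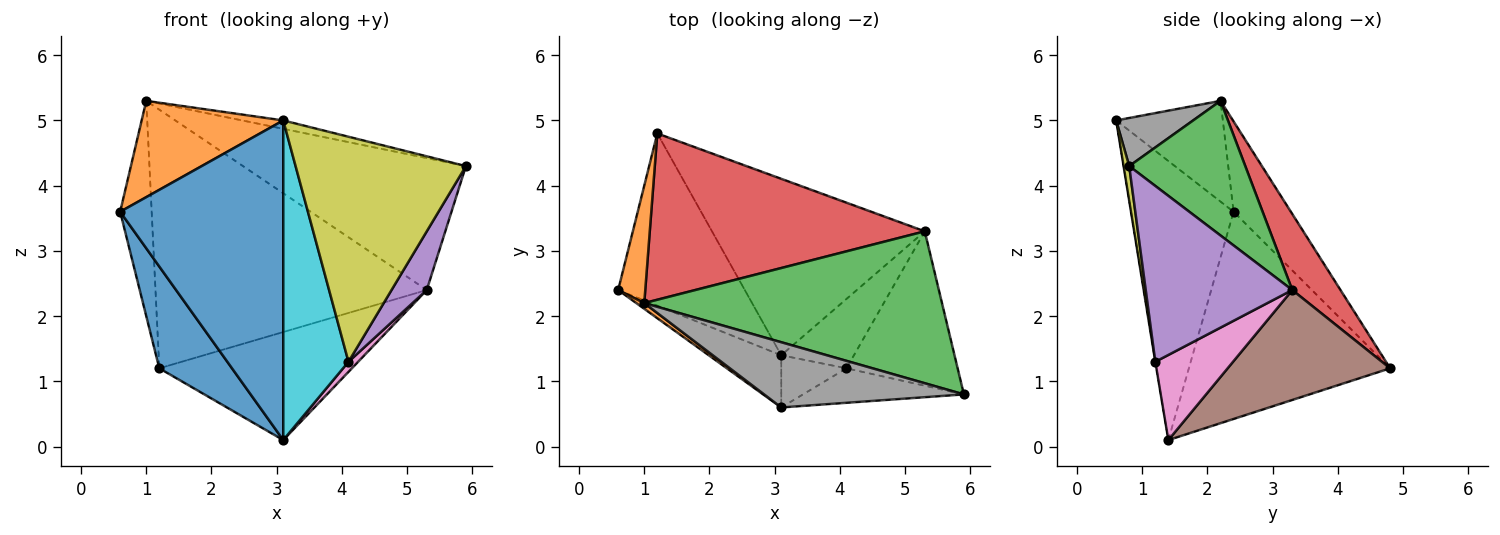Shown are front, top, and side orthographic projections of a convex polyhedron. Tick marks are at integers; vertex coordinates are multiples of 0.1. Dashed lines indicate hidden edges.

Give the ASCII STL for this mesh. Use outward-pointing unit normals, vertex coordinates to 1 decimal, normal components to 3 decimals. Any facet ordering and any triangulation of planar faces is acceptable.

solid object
 facet normal -0.815 -0.294 -0.498
  outer loop
   vertex 3.1 1.4 0.1
   vertex 0.6 2.4 3.6
   vertex 1.2 4.8 1.2
  endloop
 endfacet
 facet normal -0.847 0.466 0.254
  outer loop
   vertex 1.0 2.2 5.3
   vertex 1.2 4.8 1.2
   vertex 0.6 2.4 3.6
  endloop
 endfacet
 facet normal 0.323 0.621 0.714
  outer loop
   vertex 5.3 3.3 2.4
   vertex 1.0 2.2 5.3
   vertex 5.9 0.8 4.3
  endloop
 endfacet
 facet normal 0.148 0.832 0.535
  outer loop
   vertex 5.3 3.3 2.4
   vertex 1.2 4.8 1.2
   vertex 1.0 2.2 5.3
  endloop
 endfacet
 facet normal 0.828 -0.199 -0.524
  outer loop
   vertex 5.3 3.3 2.4
   vertex 5.9 0.8 4.3
   vertex 4.1 1.2 1.3
  endloop
 endfacet
 facet normal 0.403 0.478 -0.780
  outer loop
   vertex 5.3 3.3 2.4
   vertex 3.1 1.4 0.1
   vertex 1.2 4.8 1.2
  endloop
 endfacet
 facet normal 0.757 -0.094 -0.647
  outer loop
   vertex 5.3 3.3 2.4
   vertex 4.1 1.2 1.3
   vertex 3.1 1.4 0.1
  endloop
 endfacet
 facet normal 0.232 0.124 0.965
  outer loop
   vertex 3.1 0.6 5.0
   vertex 5.9 0.8 4.3
   vertex 1.0 2.2 5.3
  endloop
 endfacet
 facet normal 0.033 -0.988 -0.151
  outer loop
   vertex 3.1 0.6 5.0
   vertex 4.1 1.2 1.3
   vertex 5.9 0.8 4.3
  endloop
 endfacet
 facet normal -0.004 -0.987 -0.161
  outer loop
   vertex 3.1 0.6 5.0
   vertex 3.1 1.4 0.1
   vertex 4.1 1.2 1.3
  endloop
 endfacet
 facet normal -0.527 -0.839 -0.137
  outer loop
   vertex 3.1 0.6 5.0
   vertex 0.6 2.4 3.6
   vertex 3.1 1.4 0.1
  endloop
 endfacet
 facet normal -0.601 -0.798 0.048
  outer loop
   vertex 3.1 0.6 5.0
   vertex 1.0 2.2 5.3
   vertex 0.6 2.4 3.6
  endloop
 endfacet
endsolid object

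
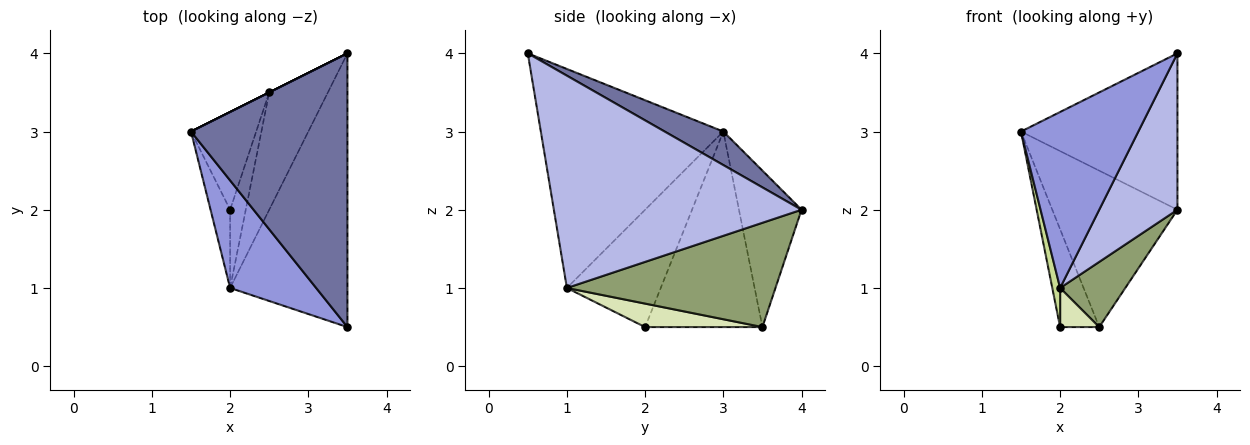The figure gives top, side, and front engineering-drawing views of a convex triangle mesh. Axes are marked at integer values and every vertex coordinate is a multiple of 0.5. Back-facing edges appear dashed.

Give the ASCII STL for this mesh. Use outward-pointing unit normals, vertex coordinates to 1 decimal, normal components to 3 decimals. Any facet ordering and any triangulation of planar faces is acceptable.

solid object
 facet normal 0.183 0.488 0.854
  outer loop
   vertex 3.5 0.5 4.0
   vertex 3.5 4.0 2.0
   vertex 1.5 3.0 3.0
  endloop
 endfacet
 facet normal -0.447 0.894 0.000
  outer loop
   vertex 2.5 3.5 0.5
   vertex 1.5 3.0 3.0
   vertex 3.5 4.0 2.0
  endloop
 endfacet
 facet normal -0.799 -0.513 0.314
  outer loop
   vertex 2.0 1.0 1.0
   vertex 3.5 0.5 4.0
   vertex 1.5 3.0 3.0
  endloop
 endfacet
 facet normal 0.844 -0.266 -0.466
  outer loop
   vertex 2.0 1.0 1.0
   vertex 3.5 4.0 2.0
   vertex 3.5 0.5 4.0
  endloop
 endfacet
 facet normal 0.841 -0.263 -0.473
  outer loop
   vertex 2.0 1.0 1.0
   vertex 2.5 3.5 0.5
   vertex 3.5 4.0 2.0
  endloop
 endfacet
 facet normal -0.905 0.302 -0.302
  outer loop
   vertex 2.0 2.0 0.5
   vertex 1.5 3.0 3.0
   vertex 2.5 3.5 0.5
  endloop
 endfacet
 facet normal -0.983 -0.082 -0.164
  outer loop
   vertex 2.0 2.0 0.5
   vertex 2.0 1.0 1.0
   vertex 1.5 3.0 3.0
  endloop
 endfacet
 facet normal 0.802 -0.267 -0.535
  outer loop
   vertex 2.0 2.0 0.5
   vertex 2.5 3.5 0.5
   vertex 2.0 1.0 1.0
  endloop
 endfacet
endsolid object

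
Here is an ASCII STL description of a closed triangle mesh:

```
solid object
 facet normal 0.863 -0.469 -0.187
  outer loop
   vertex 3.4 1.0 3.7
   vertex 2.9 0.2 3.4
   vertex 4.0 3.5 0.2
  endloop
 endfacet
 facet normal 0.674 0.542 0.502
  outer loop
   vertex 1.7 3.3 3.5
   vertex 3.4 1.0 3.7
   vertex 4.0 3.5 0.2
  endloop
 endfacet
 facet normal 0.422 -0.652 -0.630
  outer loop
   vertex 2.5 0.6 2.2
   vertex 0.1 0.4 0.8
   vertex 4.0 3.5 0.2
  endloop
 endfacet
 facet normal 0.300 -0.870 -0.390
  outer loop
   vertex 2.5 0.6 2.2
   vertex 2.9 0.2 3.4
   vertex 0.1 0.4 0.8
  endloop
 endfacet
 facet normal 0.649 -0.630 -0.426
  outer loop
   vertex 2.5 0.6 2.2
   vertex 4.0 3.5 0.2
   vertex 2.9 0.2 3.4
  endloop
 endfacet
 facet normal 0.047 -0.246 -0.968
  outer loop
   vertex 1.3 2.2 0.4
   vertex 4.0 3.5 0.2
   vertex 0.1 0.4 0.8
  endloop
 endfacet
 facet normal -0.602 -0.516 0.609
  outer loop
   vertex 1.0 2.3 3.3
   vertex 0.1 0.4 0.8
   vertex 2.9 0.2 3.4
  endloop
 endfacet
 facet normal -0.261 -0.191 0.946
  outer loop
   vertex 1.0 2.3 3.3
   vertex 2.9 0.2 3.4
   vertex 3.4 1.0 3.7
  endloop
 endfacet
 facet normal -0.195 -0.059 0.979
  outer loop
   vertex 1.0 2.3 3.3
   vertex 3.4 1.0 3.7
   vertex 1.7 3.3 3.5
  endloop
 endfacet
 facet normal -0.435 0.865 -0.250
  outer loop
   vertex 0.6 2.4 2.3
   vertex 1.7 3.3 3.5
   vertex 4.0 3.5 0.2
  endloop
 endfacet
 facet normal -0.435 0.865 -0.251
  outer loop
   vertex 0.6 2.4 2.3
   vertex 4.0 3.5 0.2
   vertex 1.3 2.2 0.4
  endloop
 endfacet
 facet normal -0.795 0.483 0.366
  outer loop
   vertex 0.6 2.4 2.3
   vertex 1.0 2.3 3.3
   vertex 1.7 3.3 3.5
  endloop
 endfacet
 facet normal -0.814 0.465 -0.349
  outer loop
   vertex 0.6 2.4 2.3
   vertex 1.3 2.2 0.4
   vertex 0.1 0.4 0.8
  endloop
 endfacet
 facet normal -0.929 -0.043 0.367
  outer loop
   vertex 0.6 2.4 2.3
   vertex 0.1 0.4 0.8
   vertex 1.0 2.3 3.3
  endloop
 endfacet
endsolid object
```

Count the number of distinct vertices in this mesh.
9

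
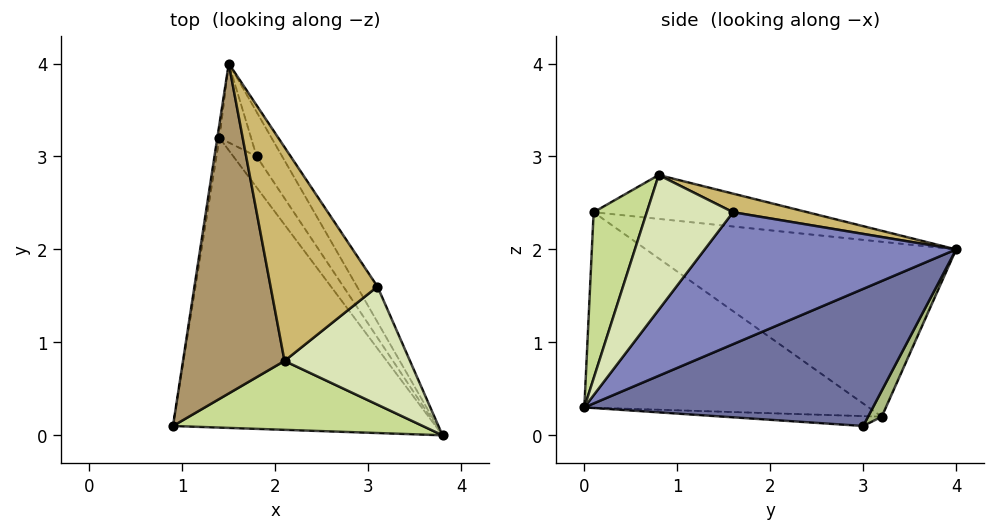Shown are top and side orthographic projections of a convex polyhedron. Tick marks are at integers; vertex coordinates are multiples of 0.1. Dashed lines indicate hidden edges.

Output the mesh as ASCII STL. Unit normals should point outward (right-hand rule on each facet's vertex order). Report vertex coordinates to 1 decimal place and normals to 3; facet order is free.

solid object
 facet normal 0.827 0.541 -0.154
  outer loop
   vertex 1.8 3.0 0.1
   vertex 1.5 4.0 2.0
   vertex 3.8 0.0 0.3
  endloop
 endfacet
 facet normal 0.835 0.535 -0.129
  outer loop
   vertex 3.1 1.6 2.4
   vertex 3.8 0.0 0.3
   vertex 1.5 4.0 2.0
  endloop
 endfacet
 facet normal -0.540 -0.428 -0.725
  outer loop
   vertex 1.4 3.2 0.2
   vertex 3.8 0.0 0.3
   vertex 0.9 0.1 2.4
  endloop
 endfacet
 facet normal -0.372 -0.307 -0.876
  outer loop
   vertex 1.4 3.2 0.2
   vertex 1.8 3.0 0.1
   vertex 3.8 0.0 0.3
  endloop
 endfacet
 facet normal -0.988 0.151 -0.012
  outer loop
   vertex 1.4 3.2 0.2
   vertex 0.9 0.1 2.4
   vertex 1.5 4.0 2.0
  endloop
 endfacet
 facet normal 0.328 0.856 -0.399
  outer loop
   vertex 1.4 3.2 0.2
   vertex 1.5 4.0 2.0
   vertex 1.8 3.0 0.1
  endloop
 endfacet
 facet normal 0.318 -0.819 0.478
  outer loop
   vertex 2.1 0.8 2.8
   vertex 0.9 0.1 2.4
   vertex 3.8 0.0 0.3
  endloop
 endfacet
 facet normal 0.635 -0.498 0.591
  outer loop
   vertex 2.1 0.8 2.8
   vertex 3.8 0.0 0.3
   vertex 3.1 1.6 2.4
  endloop
 endfacet
 facet normal -0.392 0.153 0.907
  outer loop
   vertex 2.1 0.8 2.8
   vertex 1.5 4.0 2.0
   vertex 0.9 0.1 2.4
  endloop
 endfacet
 facet normal 0.165 0.268 0.949
  outer loop
   vertex 2.1 0.8 2.8
   vertex 3.1 1.6 2.4
   vertex 1.5 4.0 2.0
  endloop
 endfacet
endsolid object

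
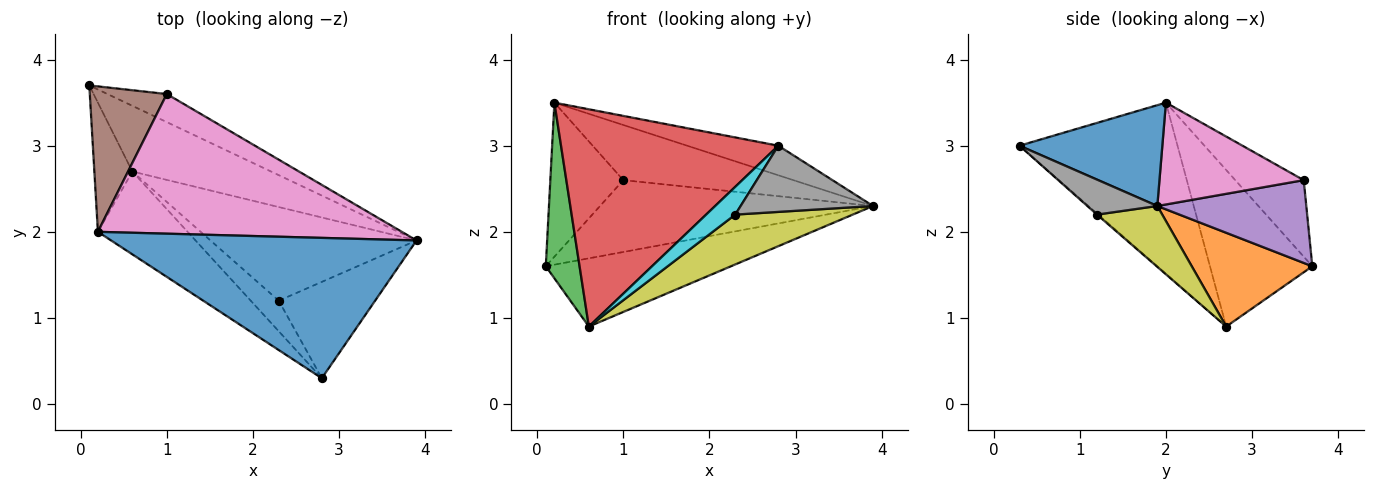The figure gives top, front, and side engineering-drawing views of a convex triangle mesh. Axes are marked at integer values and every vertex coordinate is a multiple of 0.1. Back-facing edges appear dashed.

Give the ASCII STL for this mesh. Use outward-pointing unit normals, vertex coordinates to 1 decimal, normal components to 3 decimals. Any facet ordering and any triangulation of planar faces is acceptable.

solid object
 facet normal 0.307 0.196 0.931
  outer loop
   vertex 0.2 2.0 3.5
   vertex 2.8 0.3 3.0
   vertex 3.9 1.9 2.3
  endloop
 endfacet
 facet normal 0.425 0.652 -0.628
  outer loop
   vertex 0.6 2.7 0.9
   vertex 0.1 3.7 1.6
   vertex 3.9 1.9 2.3
  endloop
 endfacet
 facet normal -0.925 -0.305 -0.225
  outer loop
   vertex 0.6 2.7 0.9
   vertex 0.2 2.0 3.5
   vertex 0.1 3.7 1.6
  endloop
 endfacet
 facet normal -0.562 -0.773 -0.295
  outer loop
   vertex 0.6 2.7 0.9
   vertex 2.8 0.3 3.0
   vertex 0.2 2.0 3.5
  endloop
 endfacet
 facet normal 0.453 0.830 -0.325
  outer loop
   vertex 1.0 3.6 2.6
   vertex 3.9 1.9 2.3
   vertex 0.1 3.7 1.6
  endloop
 endfacet
 facet normal -0.563 0.601 0.567
  outer loop
   vertex 1.0 3.6 2.6
   vertex 0.1 3.7 1.6
   vertex 0.2 2.0 3.5
  endloop
 endfacet
 facet normal 0.297 0.351 0.888
  outer loop
   vertex 1.0 3.6 2.6
   vertex 0.2 2.0 3.5
   vertex 3.9 1.9 2.3
  endloop
 endfacet
 facet normal 0.287 -0.543 -0.790
  outer loop
   vertex 2.3 1.2 2.2
   vertex 3.9 1.9 2.3
   vertex 2.8 0.3 3.0
  endloop
 endfacet
 facet normal 0.252 -0.455 -0.854
  outer loop
   vertex 2.3 1.2 2.2
   vertex 0.6 2.7 0.9
   vertex 3.9 1.9 2.3
  endloop
 endfacet
 facet normal -0.028 -0.673 -0.739
  outer loop
   vertex 2.3 1.2 2.2
   vertex 2.8 0.3 3.0
   vertex 0.6 2.7 0.9
  endloop
 endfacet
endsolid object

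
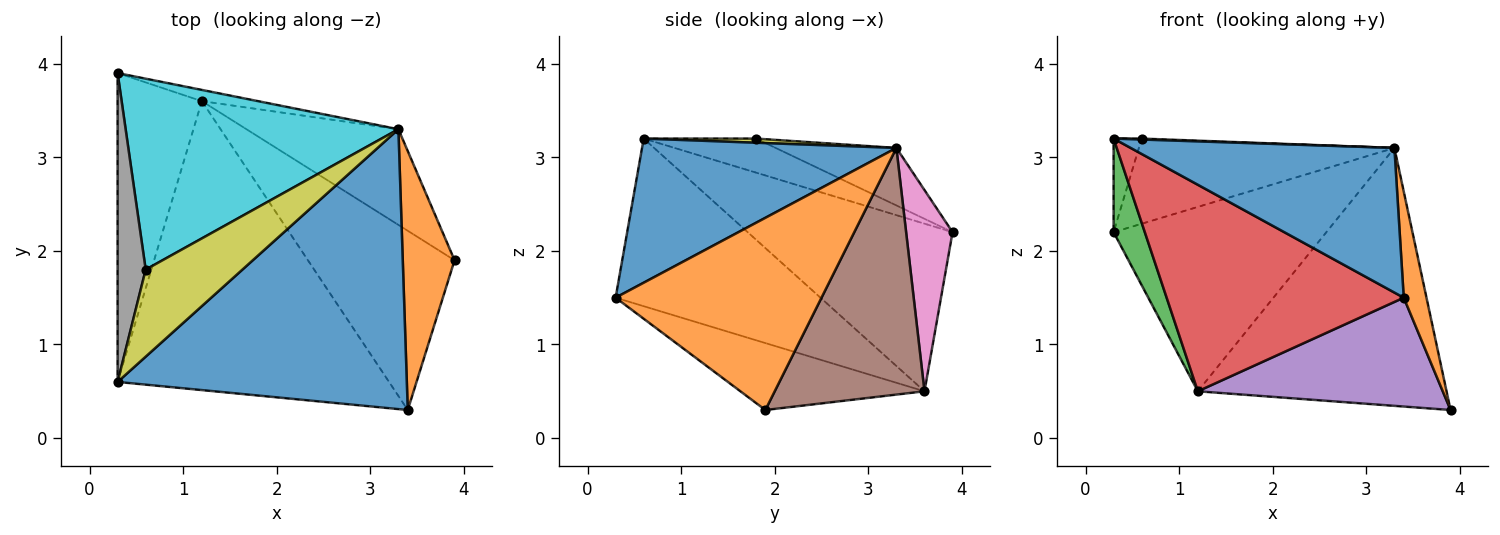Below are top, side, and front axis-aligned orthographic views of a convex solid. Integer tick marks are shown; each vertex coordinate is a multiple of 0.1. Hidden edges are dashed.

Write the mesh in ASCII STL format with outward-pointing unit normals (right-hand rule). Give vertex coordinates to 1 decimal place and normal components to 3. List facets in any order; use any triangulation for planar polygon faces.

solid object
 facet normal 0.405 -0.420 0.812
  outer loop
   vertex 3.3 3.3 3.1
   vertex 0.3 0.6 3.2
   vertex 3.4 0.3 1.5
  endloop
 endfacet
 facet normal 0.960 -0.106 0.259
  outer loop
   vertex 3.3 3.3 3.1
   vertex 3.4 0.3 1.5
   vertex 3.9 1.9 0.3
  endloop
 endfacet
 facet normal -0.885 -0.135 -0.445
  outer loop
   vertex 1.2 3.6 0.5
   vertex 0.3 0.6 3.2
   vertex 0.3 3.9 2.2
  endloop
 endfacet
 facet normal -0.449 -0.520 -0.727
  outer loop
   vertex 1.2 3.6 0.5
   vertex 3.4 0.3 1.5
   vertex 0.3 0.6 3.2
  endloop
 endfacet
 facet normal -0.363 -0.484 -0.796
  outer loop
   vertex 1.2 3.6 0.5
   vertex 3.9 1.9 0.3
   vertex 3.4 0.3 1.5
  endloop
 endfacet
 facet normal 0.492 0.816 -0.303
  outer loop
   vertex 1.2 3.6 0.5
   vertex 3.3 3.3 3.1
   vertex 3.9 1.9 0.3
  endloop
 endfacet
 facet normal 0.213 0.975 -0.059
  outer loop
   vertex 1.2 3.6 0.5
   vertex 0.3 3.9 2.2
   vertex 3.3 3.3 3.1
  endloop
 endfacet
 facet normal -0.757 0.189 0.625
  outer loop
   vertex 0.6 1.8 3.2
   vertex 0.3 3.9 2.2
   vertex 0.3 0.6 3.2
  endloop
 endfacet
 facet normal 0.043 -0.011 0.999
  outer loop
   vertex 0.6 1.8 3.2
   vertex 0.3 0.6 3.2
   vertex 3.3 3.3 3.1
  endloop
 endfacet
 facet normal -0.189 0.400 0.897
  outer loop
   vertex 0.6 1.8 3.2
   vertex 3.3 3.3 3.1
   vertex 0.3 3.9 2.2
  endloop
 endfacet
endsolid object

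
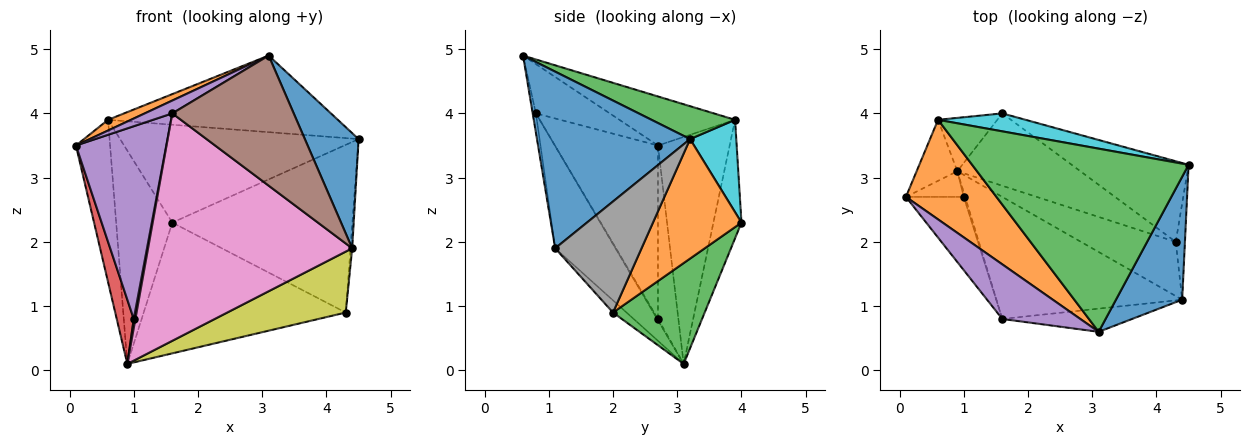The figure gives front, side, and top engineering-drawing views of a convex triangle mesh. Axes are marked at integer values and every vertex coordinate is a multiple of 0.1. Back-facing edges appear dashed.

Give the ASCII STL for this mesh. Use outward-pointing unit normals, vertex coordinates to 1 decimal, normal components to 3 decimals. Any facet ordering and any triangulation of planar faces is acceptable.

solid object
 facet normal 0.890 -0.312 0.333
  outer loop
   vertex 4.4 1.1 1.9
   vertex 4.5 3.2 3.6
   vertex 3.1 0.6 4.9
  endloop
 endfacet
 facet normal -0.474 -0.094 0.875
  outer loop
   vertex 0.6 3.9 3.9
   vertex 0.1 2.7 3.5
   vertex 3.1 0.6 4.9
  endloop
 endfacet
 facet normal 0.139 0.382 0.914
  outer loop
   vertex 0.6 3.9 3.9
   vertex 3.1 0.6 4.9
   vertex 4.5 3.2 3.6
  endloop
 endfacet
 facet normal -0.891 0.425 -0.160
  outer loop
   vertex 0.6 3.9 3.9
   vertex 0.9 3.1 0.1
   vertex 0.1 2.7 3.5
  endloop
 endfacet
 facet normal -0.524 -0.195 0.829
  outer loop
   vertex 1.6 0.8 4.0
   vertex 3.1 0.6 4.9
   vertex 0.1 2.7 3.5
  endloop
 endfacet
 facet normal -0.026 -0.984 -0.175
  outer loop
   vertex 1.6 0.8 4.0
   vertex 4.4 1.1 1.9
   vertex 3.1 0.6 4.9
  endloop
 endfacet
 facet normal -0.252 -0.853 -0.458
  outer loop
   vertex 1.6 0.8 4.0
   vertex 0.9 3.1 0.1
   vertex 4.4 1.1 1.9
  endloop
 endfacet
 facet normal 0.996 0.019 -0.082
  outer loop
   vertex 4.3 2.0 0.9
   vertex 4.5 3.2 3.6
   vertex 4.4 1.1 1.9
  endloop
 endfacet
 facet normal -0.085 -0.745 -0.662
  outer loop
   vertex 4.3 2.0 0.9
   vertex 4.4 1.1 1.9
   vertex 0.9 3.1 0.1
  endloop
 endfacet
 facet normal 0.187 0.966 0.177
  outer loop
   vertex 1.6 4.0 2.3
   vertex 0.6 3.9 3.9
   vertex 4.5 3.2 3.6
  endloop
 endfacet
 facet normal -0.436 0.873 -0.218
  outer loop
   vertex 1.6 4.0 2.3
   vertex 0.9 3.1 0.1
   vertex 0.6 3.9 3.9
  endloop
 endfacet
 facet normal 0.405 0.824 -0.396
  outer loop
   vertex 1.6 4.0 2.3
   vertex 4.5 3.2 3.6
   vertex 4.3 2.0 0.9
  endloop
 endfacet
 facet normal 0.369 0.813 -0.450
  outer loop
   vertex 1.6 4.0 2.3
   vertex 4.3 2.0 0.9
   vertex 0.9 3.1 0.1
  endloop
 endfacet
 facet normal -0.744 -0.620 -0.248
  outer loop
   vertex 1.0 2.7 0.8
   vertex 0.1 2.7 3.5
   vertex 0.9 3.1 0.1
  endloop
 endfacet
 facet normal -0.729 -0.640 -0.243
  outer loop
   vertex 1.0 2.7 0.8
   vertex 1.6 0.8 4.0
   vertex 0.1 2.7 3.5
  endloop
 endfacet
 facet normal -0.408 -0.816 -0.408
  outer loop
   vertex 1.0 2.7 0.8
   vertex 0.9 3.1 0.1
   vertex 1.6 0.8 4.0
  endloop
 endfacet
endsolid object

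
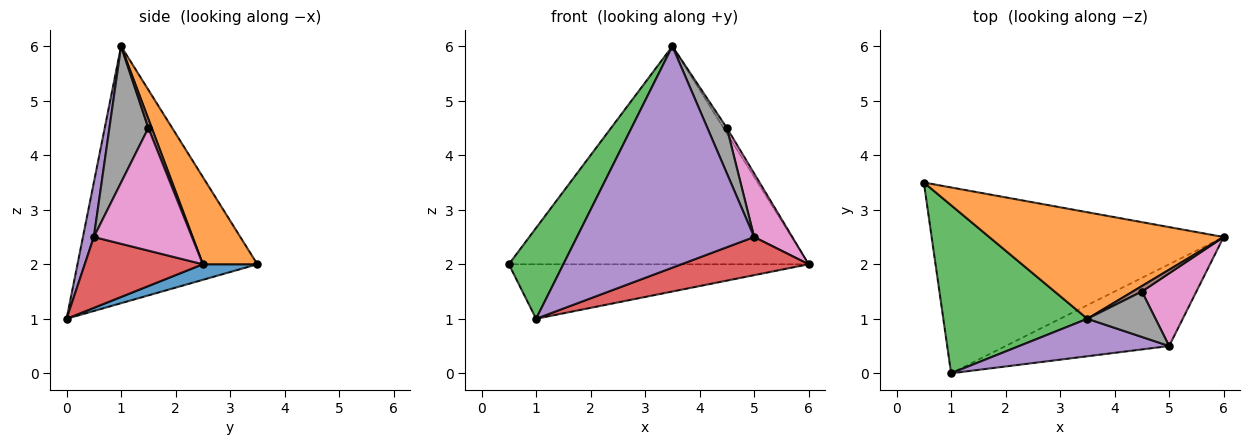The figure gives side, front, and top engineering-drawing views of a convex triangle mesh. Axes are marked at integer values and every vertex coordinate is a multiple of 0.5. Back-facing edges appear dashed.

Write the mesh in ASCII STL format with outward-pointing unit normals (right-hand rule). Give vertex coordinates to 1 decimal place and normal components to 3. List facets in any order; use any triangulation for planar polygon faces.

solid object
 facet normal 0.051 0.281 -0.958
  outer loop
   vertex 1.0 0.0 1.0
   vertex 0.5 3.5 2.0
   vertex 6.0 2.5 2.0
  endloop
 endfacet
 facet normal 0.161 0.887 0.433
  outer loop
   vertex 3.5 1.0 6.0
   vertex 6.0 2.5 2.0
   vertex 0.5 3.5 2.0
  endloop
 endfacet
 facet normal -0.843 -0.256 0.473
  outer loop
   vertex 3.5 1.0 6.0
   vertex 0.5 3.5 2.0
   vertex 1.0 0.0 1.0
  endloop
 endfacet
 facet normal 0.366 -0.394 -0.843
  outer loop
   vertex 5.0 0.5 2.5
   vertex 1.0 0.0 1.0
   vertex 6.0 2.5 2.0
  endloop
 endfacet
 facet normal 0.061 -0.984 0.167
  outer loop
   vertex 5.0 0.5 2.5
   vertex 3.5 1.0 6.0
   vertex 1.0 0.0 1.0
  endloop
 endfacet
 facet normal 0.577 0.577 0.577
  outer loop
   vertex 4.5 1.5 4.5
   vertex 6.0 2.5 2.0
   vertex 3.5 1.0 6.0
  endloop
 endfacet
 facet normal 0.861 -0.335 0.383
  outer loop
   vertex 4.5 1.5 4.5
   vertex 5.0 0.5 2.5
   vertex 6.0 2.5 2.0
  endloop
 endfacet
 facet normal 0.816 -0.408 0.408
  outer loop
   vertex 4.5 1.5 4.5
   vertex 3.5 1.0 6.0
   vertex 5.0 0.5 2.5
  endloop
 endfacet
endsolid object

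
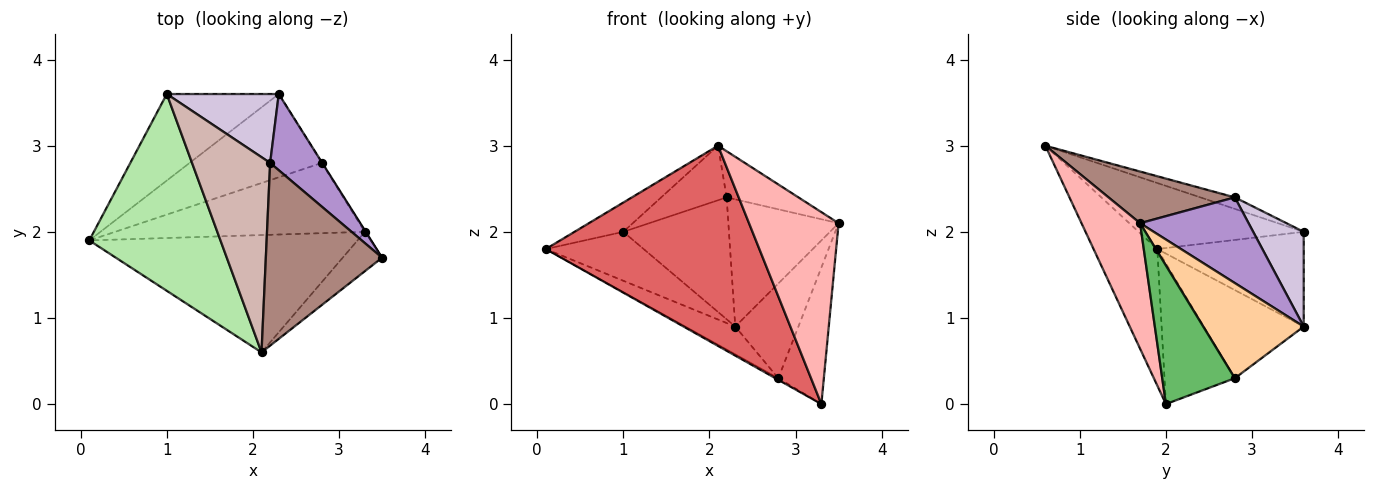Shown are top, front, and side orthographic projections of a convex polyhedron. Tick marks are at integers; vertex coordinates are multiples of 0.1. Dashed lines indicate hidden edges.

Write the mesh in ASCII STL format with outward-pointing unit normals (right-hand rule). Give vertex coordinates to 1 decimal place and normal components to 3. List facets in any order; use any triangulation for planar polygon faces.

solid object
 facet normal -0.593 0.396 -0.701
  outer loop
   vertex 1.0 3.6 2.0
   vertex 2.3 3.6 0.9
   vertex 0.1 1.9 1.8
  endloop
 endfacet
 facet normal -0.535 0.267 -0.802
  outer loop
   vertex 2.8 2.8 0.3
   vertex 0.1 1.9 1.8
   vertex 2.3 3.6 0.9
  endloop
 endfacet
 facet normal -0.491 0.020 -0.871
  outer loop
   vertex 2.8 2.8 0.3
   vertex 3.3 2.0 0.0
   vertex 0.1 1.9 1.8
  endloop
 endfacet
 facet normal 0.847 0.532 -0.004
  outer loop
   vertex 2.8 2.8 0.3
   vertex 2.3 3.6 0.9
   vertex 3.5 1.7 2.1
  endloop
 endfacet
 facet normal 0.847 0.531 -0.005
  outer loop
   vertex 2.8 2.8 0.3
   vertex 3.5 1.7 2.1
   vertex 3.3 2.0 0.0
  endloop
 endfacet
 facet normal -0.446 0.132 0.885
  outer loop
   vertex 2.1 0.6 3.0
   vertex 1.0 3.6 2.0
   vertex 0.1 1.9 1.8
  endloop
 endfacet
 facet normal -0.249 -0.836 -0.490
  outer loop
   vertex 2.1 0.6 3.0
   vertex 0.1 1.9 1.8
   vertex 3.3 2.0 0.0
  endloop
 endfacet
 facet normal 0.539 -0.825 -0.169
  outer loop
   vertex 2.1 0.6 3.0
   vertex 3.3 2.0 0.0
   vertex 3.5 1.7 2.1
  endloop
 endfacet
 facet normal 0.645 0.655 0.393
  outer loop
   vertex 2.2 2.8 2.4
   vertex 3.5 1.7 2.1
   vertex 2.3 3.6 0.9
  endloop
 endfacet
 facet normal 0.384 0.804 0.454
  outer loop
   vertex 2.2 2.8 2.4
   vertex 2.3 3.6 0.9
   vertex 1.0 3.6 2.0
  endloop
 endfacet
 facet normal 0.396 0.225 0.890
  outer loop
   vertex 2.2 2.8 2.4
   vertex 2.1 0.6 3.0
   vertex 3.5 1.7 2.1
  endloop
 endfacet
 facet normal -0.140 0.266 0.954
  outer loop
   vertex 2.2 2.8 2.4
   vertex 1.0 3.6 2.0
   vertex 2.1 0.6 3.0
  endloop
 endfacet
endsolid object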